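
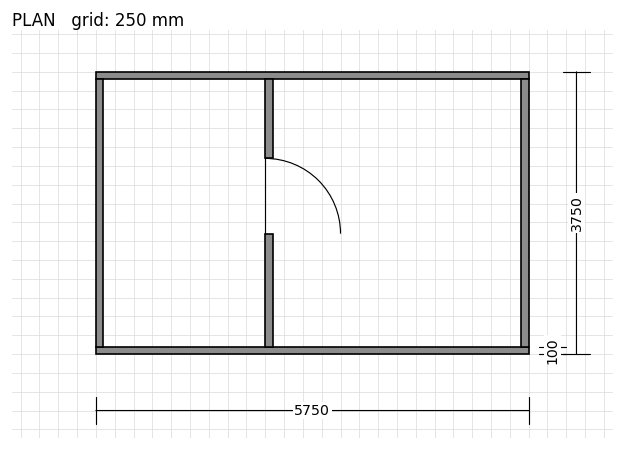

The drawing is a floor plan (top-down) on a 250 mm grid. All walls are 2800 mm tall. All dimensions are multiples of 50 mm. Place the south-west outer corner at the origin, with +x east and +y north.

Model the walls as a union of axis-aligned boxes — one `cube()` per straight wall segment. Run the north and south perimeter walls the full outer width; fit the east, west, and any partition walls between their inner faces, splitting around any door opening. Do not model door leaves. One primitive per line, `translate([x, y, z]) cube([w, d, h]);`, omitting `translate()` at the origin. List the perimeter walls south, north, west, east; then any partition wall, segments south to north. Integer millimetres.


cube([5750, 100, 2800]);
translate([0, 3650, 0]) cube([5750, 100, 2800]);
translate([0, 100, 0]) cube([100, 3550, 2800]);
translate([5650, 100, 0]) cube([100, 3550, 2800]);
translate([2250, 100, 0]) cube([100, 1500, 2800]);
translate([2250, 2600, 0]) cube([100, 1050, 2800]);


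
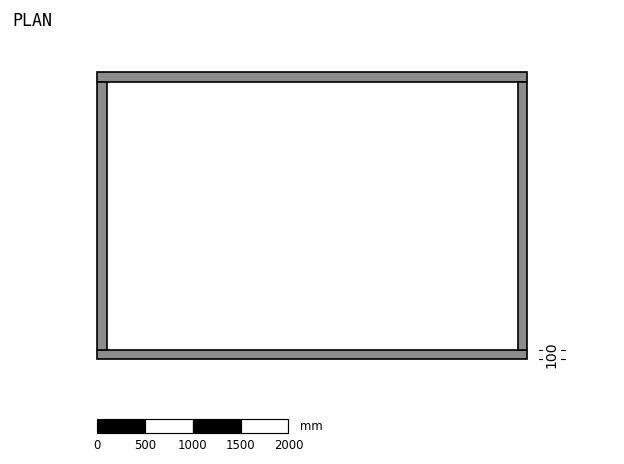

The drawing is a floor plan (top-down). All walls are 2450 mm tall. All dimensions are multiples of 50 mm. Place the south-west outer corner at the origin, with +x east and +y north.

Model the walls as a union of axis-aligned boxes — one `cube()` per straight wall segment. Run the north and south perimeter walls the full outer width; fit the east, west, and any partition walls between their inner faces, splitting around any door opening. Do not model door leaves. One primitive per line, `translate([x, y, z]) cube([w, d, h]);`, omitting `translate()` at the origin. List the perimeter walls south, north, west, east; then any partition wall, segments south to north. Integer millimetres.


cube([4500, 100, 2450]);
translate([0, 2900, 0]) cube([4500, 100, 2450]);
translate([0, 100, 0]) cube([100, 2800, 2450]);
translate([4400, 100, 0]) cube([100, 2800, 2450]);


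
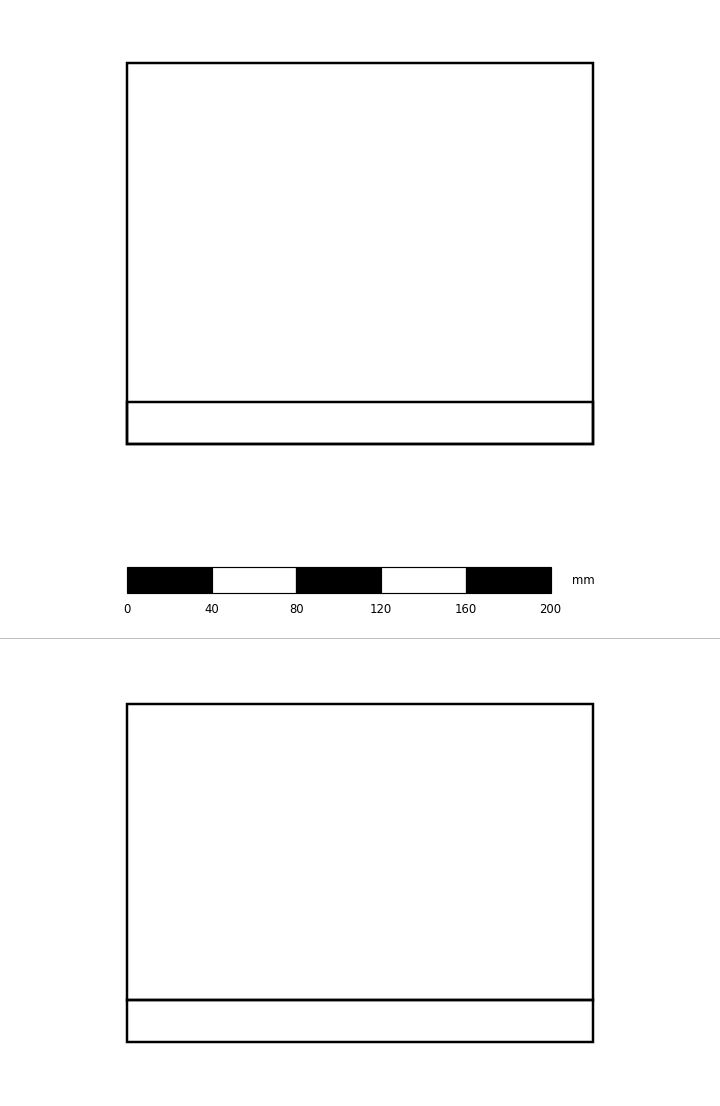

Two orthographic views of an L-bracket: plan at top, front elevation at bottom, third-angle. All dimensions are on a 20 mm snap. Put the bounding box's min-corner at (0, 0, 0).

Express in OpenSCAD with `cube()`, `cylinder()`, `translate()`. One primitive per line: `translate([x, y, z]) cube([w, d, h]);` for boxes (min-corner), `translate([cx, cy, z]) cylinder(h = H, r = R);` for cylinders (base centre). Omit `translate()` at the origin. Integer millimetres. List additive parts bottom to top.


cube([220, 180, 20]);
translate([0, 0, 20]) cube([220, 20, 140]);


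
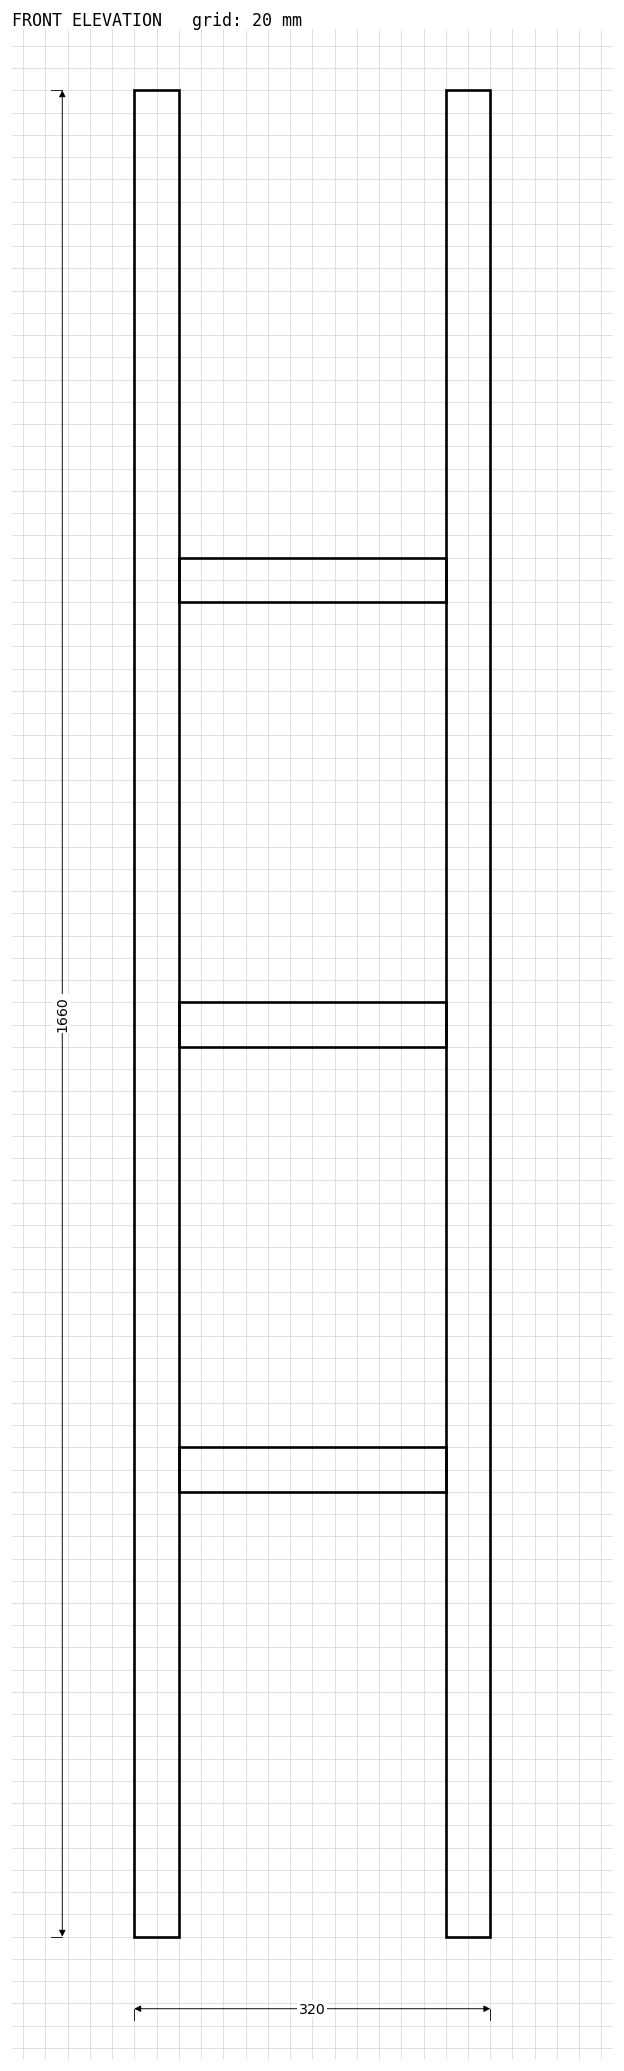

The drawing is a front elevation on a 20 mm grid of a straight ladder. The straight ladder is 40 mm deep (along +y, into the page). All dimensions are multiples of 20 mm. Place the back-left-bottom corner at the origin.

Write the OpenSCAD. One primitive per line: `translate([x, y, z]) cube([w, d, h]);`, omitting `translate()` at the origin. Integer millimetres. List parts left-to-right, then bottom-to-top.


cube([40, 40, 1660]);
translate([40, 0, 400]) cube([240, 40, 40]);
translate([40, 0, 800]) cube([240, 40, 40]);
translate([40, 0, 1200]) cube([240, 40, 40]);
translate([280, 0, 0]) cube([40, 40, 1660]);


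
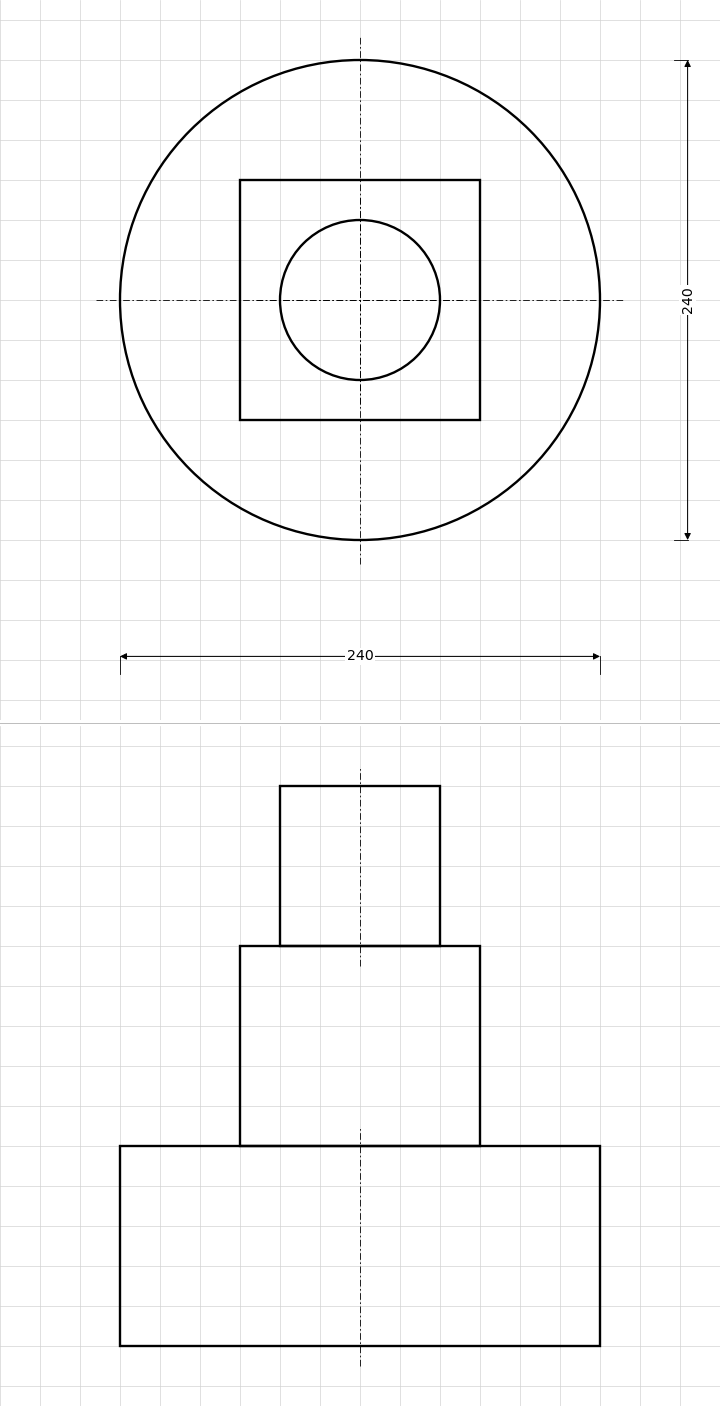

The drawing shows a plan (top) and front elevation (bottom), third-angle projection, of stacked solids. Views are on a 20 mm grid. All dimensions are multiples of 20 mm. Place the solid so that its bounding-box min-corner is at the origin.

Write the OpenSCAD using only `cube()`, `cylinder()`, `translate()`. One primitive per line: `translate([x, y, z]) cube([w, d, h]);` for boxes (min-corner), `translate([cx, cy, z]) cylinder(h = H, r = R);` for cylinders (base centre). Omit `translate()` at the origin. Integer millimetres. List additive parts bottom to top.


translate([120, 120, 0]) cylinder(h = 100, r = 120);
translate([60, 60, 100]) cube([120, 120, 100]);
translate([120, 120, 200]) cylinder(h = 80, r = 40);


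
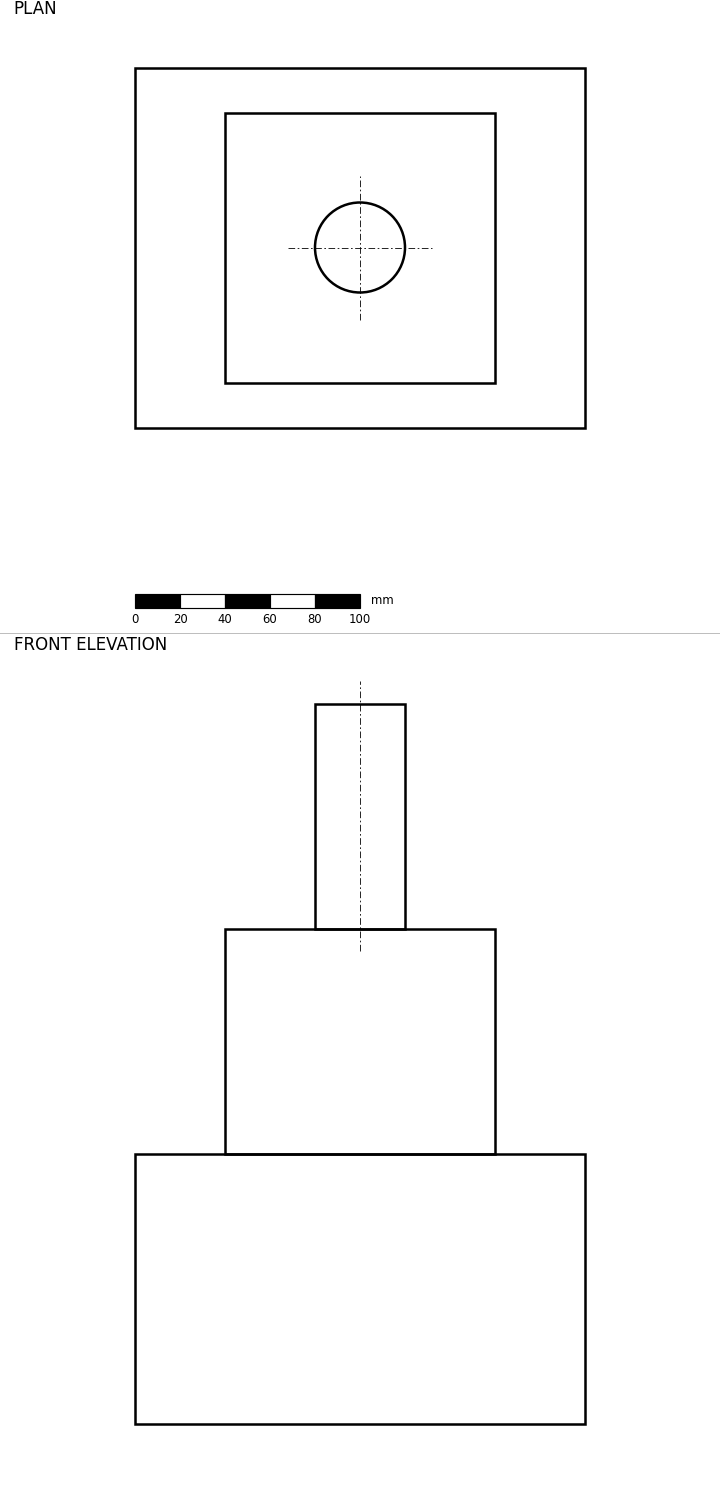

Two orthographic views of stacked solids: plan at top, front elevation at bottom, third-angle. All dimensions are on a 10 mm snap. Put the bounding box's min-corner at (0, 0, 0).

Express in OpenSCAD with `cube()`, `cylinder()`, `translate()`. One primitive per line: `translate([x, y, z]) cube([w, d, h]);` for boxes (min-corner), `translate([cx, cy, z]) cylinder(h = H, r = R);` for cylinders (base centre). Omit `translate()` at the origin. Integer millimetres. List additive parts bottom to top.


cube([200, 160, 120]);
translate([40, 20, 120]) cube([120, 120, 100]);
translate([100, 80, 220]) cylinder(h = 100, r = 20);


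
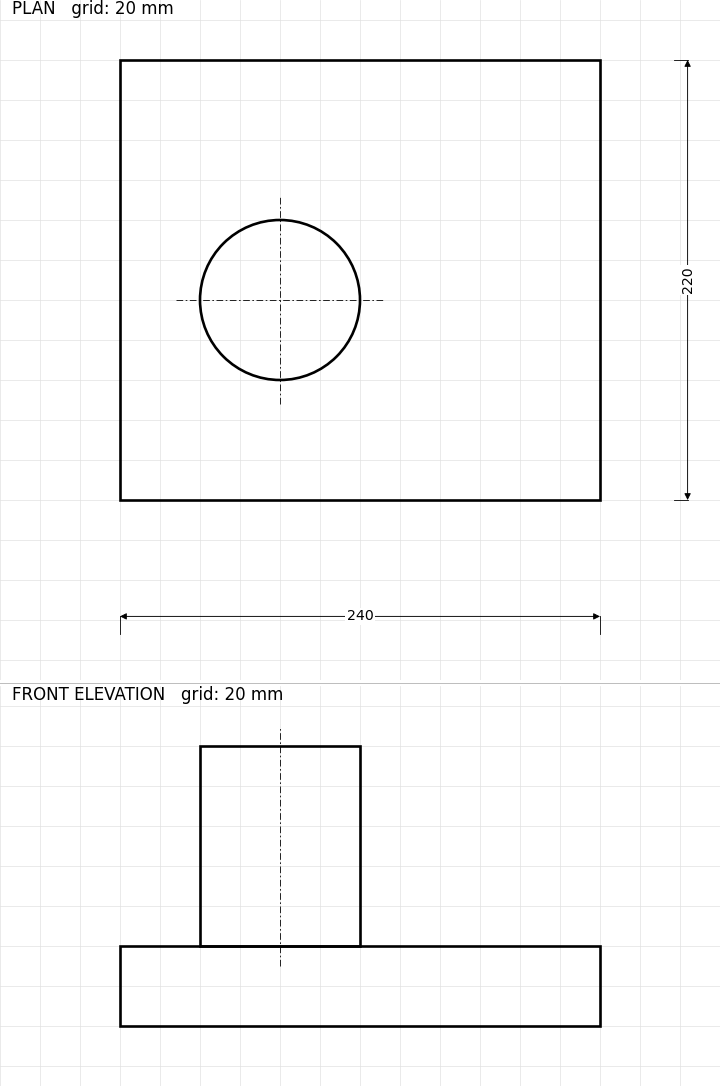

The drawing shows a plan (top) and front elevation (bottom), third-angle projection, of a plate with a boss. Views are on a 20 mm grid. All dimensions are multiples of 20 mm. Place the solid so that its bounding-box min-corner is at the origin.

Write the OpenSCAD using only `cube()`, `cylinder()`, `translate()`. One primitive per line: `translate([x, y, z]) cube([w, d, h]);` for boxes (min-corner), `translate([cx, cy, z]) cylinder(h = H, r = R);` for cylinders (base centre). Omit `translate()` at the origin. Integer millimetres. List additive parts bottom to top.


cube([240, 220, 40]);
translate([80, 100, 40]) cylinder(h = 100, r = 40);


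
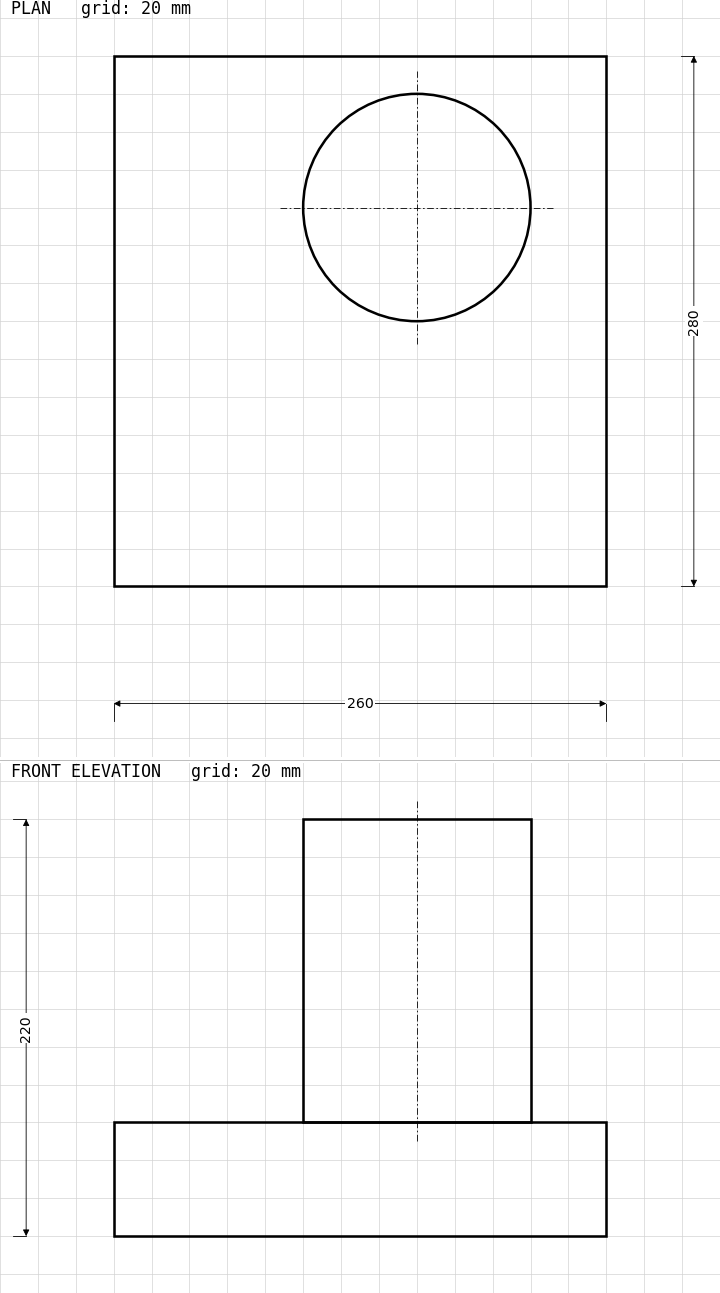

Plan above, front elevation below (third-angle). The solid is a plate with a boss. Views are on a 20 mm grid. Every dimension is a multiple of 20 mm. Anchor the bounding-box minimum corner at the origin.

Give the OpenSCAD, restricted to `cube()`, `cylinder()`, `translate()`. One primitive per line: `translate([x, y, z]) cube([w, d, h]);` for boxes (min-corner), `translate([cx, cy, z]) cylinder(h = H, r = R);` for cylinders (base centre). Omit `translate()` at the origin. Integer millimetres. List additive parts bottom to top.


cube([260, 280, 60]);
translate([160, 200, 60]) cylinder(h = 160, r = 60);


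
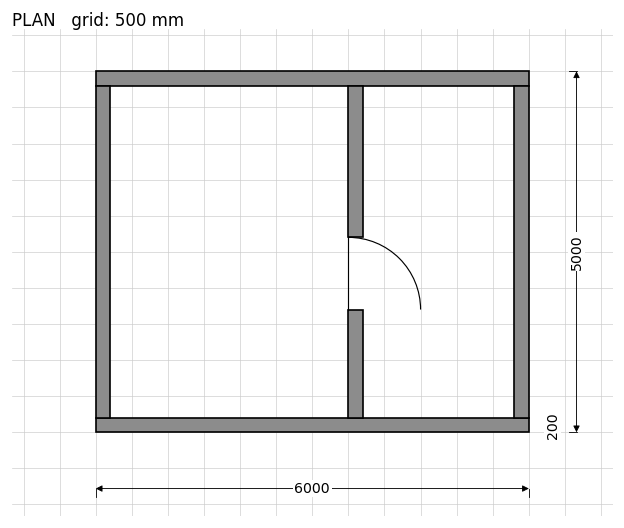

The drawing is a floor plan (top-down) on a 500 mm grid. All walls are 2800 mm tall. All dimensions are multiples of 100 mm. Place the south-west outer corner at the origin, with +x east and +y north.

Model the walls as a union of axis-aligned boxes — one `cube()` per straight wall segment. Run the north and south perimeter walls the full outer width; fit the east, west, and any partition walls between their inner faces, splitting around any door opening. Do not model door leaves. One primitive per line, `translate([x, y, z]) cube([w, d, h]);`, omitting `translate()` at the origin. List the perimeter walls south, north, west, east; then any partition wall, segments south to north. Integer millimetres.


cube([6000, 200, 2800]);
translate([0, 4800, 0]) cube([6000, 200, 2800]);
translate([0, 200, 0]) cube([200, 4600, 2800]);
translate([5800, 200, 0]) cube([200, 4600, 2800]);
translate([3500, 200, 0]) cube([200, 1500, 2800]);
translate([3500, 2700, 0]) cube([200, 2100, 2800]);


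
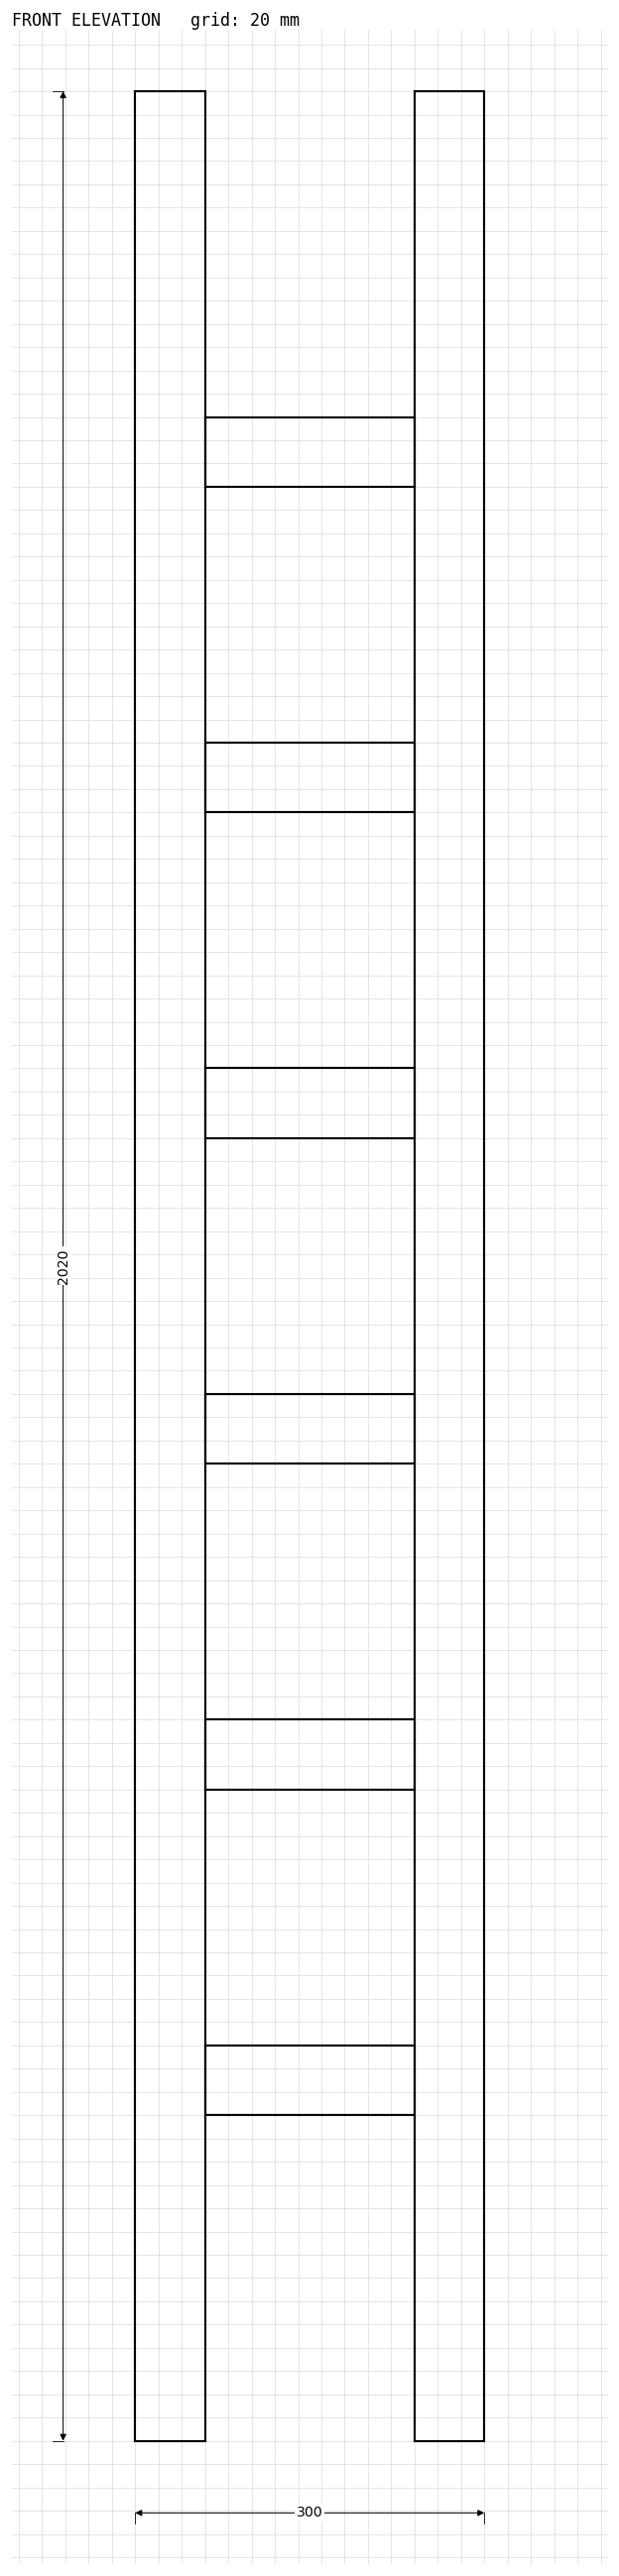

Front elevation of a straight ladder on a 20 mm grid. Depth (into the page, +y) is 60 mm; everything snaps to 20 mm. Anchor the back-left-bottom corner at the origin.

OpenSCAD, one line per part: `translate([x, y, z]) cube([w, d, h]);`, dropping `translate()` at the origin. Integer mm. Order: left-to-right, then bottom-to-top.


cube([60, 60, 2020]);
translate([60, 0, 280]) cube([180, 60, 60]);
translate([60, 0, 560]) cube([180, 60, 60]);
translate([60, 0, 840]) cube([180, 60, 60]);
translate([60, 0, 1120]) cube([180, 60, 60]);
translate([60, 0, 1400]) cube([180, 60, 60]);
translate([60, 0, 1680]) cube([180, 60, 60]);
translate([240, 0, 0]) cube([60, 60, 2020]);


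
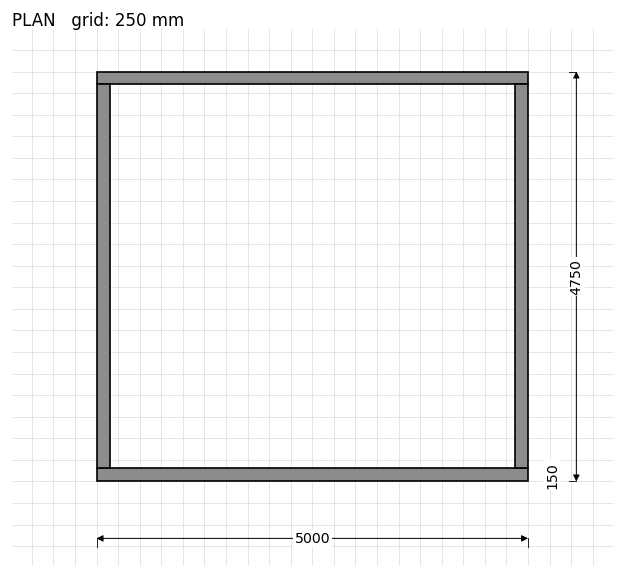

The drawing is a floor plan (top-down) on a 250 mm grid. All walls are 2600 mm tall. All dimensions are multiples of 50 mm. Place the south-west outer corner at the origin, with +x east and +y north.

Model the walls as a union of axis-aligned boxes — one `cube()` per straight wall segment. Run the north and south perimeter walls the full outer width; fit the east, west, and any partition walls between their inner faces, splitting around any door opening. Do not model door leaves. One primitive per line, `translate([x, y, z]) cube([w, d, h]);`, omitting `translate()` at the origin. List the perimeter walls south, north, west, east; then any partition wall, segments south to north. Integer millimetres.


cube([5000, 150, 2600]);
translate([0, 4600, 0]) cube([5000, 150, 2600]);
translate([0, 150, 0]) cube([150, 4450, 2600]);
translate([4850, 150, 0]) cube([150, 4450, 2600]);


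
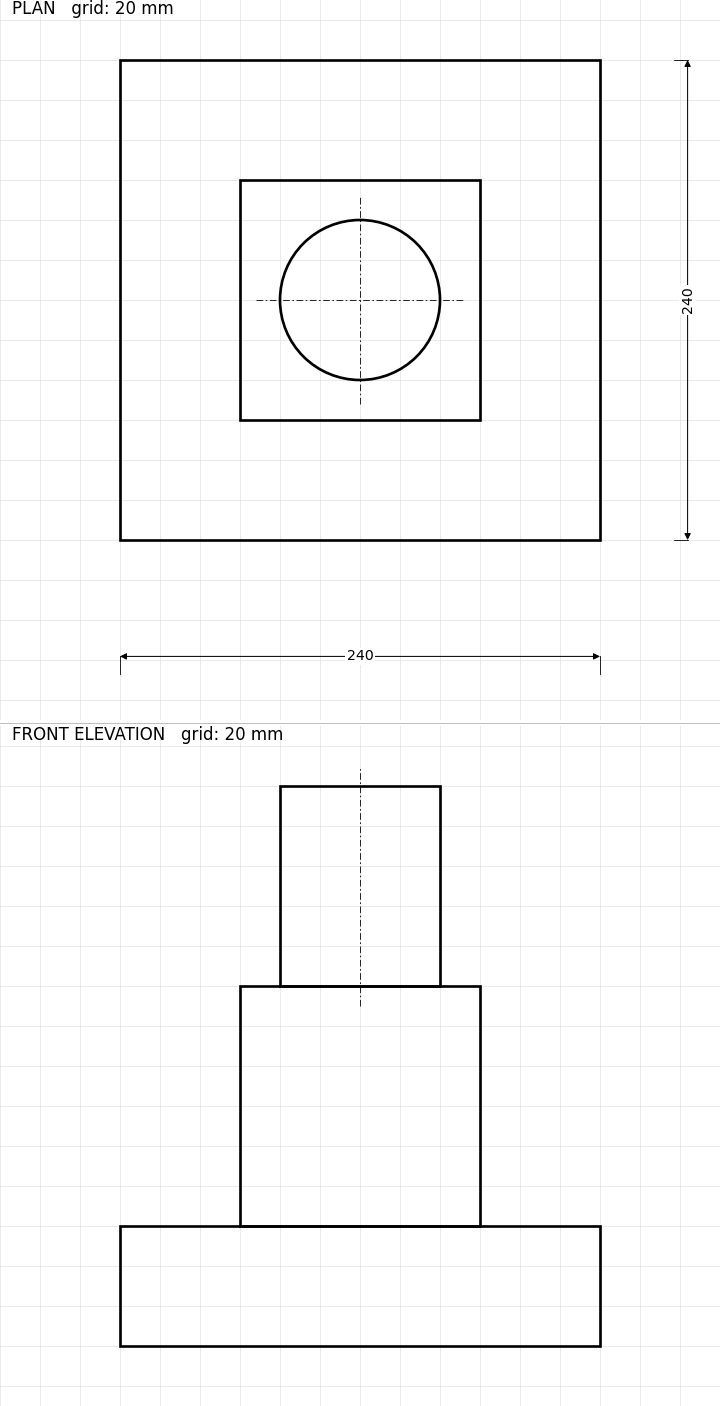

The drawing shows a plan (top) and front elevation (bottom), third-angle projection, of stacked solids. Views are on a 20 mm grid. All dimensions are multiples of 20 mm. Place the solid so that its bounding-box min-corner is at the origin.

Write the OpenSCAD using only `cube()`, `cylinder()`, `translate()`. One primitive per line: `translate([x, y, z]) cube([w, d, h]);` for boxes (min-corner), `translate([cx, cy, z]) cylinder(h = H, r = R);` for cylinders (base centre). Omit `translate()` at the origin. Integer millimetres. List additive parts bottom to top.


cube([240, 240, 60]);
translate([60, 60, 60]) cube([120, 120, 120]);
translate([120, 120, 180]) cylinder(h = 100, r = 40);


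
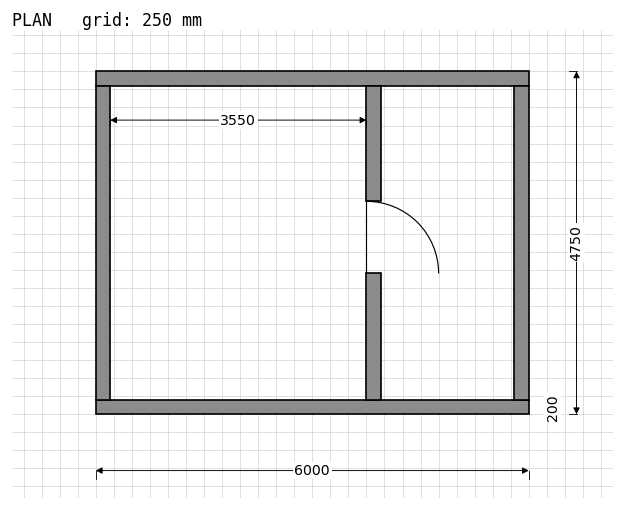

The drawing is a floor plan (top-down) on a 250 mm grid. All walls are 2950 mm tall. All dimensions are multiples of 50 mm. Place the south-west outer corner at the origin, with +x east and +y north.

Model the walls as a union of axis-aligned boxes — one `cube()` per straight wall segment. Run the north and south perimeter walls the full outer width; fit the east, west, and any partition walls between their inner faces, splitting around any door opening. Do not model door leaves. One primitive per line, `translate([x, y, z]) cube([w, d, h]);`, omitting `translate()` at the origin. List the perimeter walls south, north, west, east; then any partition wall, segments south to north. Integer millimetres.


cube([6000, 200, 2950]);
translate([0, 4550, 0]) cube([6000, 200, 2950]);
translate([0, 200, 0]) cube([200, 4350, 2950]);
translate([5800, 200, 0]) cube([200, 4350, 2950]);
translate([3750, 200, 0]) cube([200, 1750, 2950]);
translate([3750, 2950, 0]) cube([200, 1600, 2950]);


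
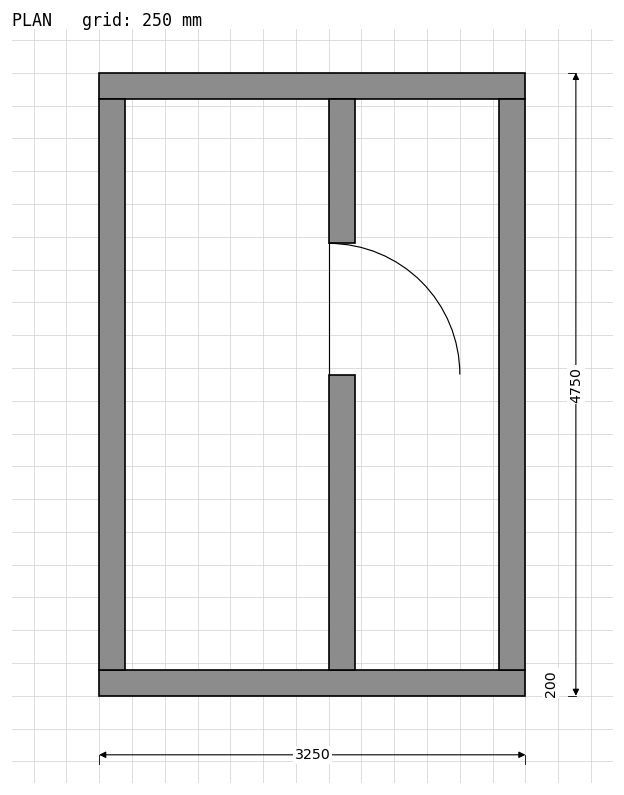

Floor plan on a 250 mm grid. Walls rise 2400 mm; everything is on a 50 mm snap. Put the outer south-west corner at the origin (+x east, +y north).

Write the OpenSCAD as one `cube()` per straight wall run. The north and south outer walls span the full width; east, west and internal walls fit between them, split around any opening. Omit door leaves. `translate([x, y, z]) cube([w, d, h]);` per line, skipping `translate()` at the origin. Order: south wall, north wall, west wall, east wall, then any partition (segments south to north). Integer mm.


cube([3250, 200, 2400]);
translate([0, 4550, 0]) cube([3250, 200, 2400]);
translate([0, 200, 0]) cube([200, 4350, 2400]);
translate([3050, 200, 0]) cube([200, 4350, 2400]);
translate([1750, 200, 0]) cube([200, 2250, 2400]);
translate([1750, 3450, 0]) cube([200, 1100, 2400]);


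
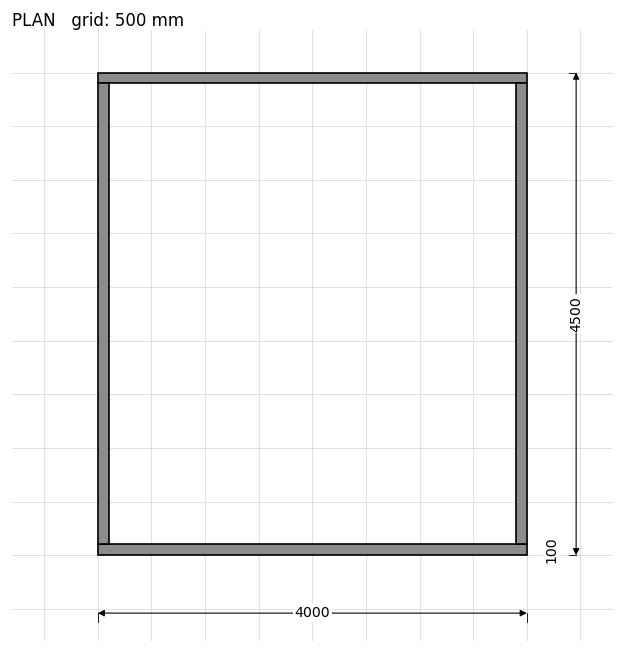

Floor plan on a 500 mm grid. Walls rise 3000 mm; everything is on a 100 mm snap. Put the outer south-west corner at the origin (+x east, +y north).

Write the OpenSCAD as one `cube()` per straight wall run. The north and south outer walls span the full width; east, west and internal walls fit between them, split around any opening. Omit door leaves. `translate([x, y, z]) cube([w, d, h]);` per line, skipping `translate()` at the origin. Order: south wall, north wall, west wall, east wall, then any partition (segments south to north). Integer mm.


cube([4000, 100, 3000]);
translate([0, 4400, 0]) cube([4000, 100, 3000]);
translate([0, 100, 0]) cube([100, 4300, 3000]);
translate([3900, 100, 0]) cube([100, 4300, 3000]);


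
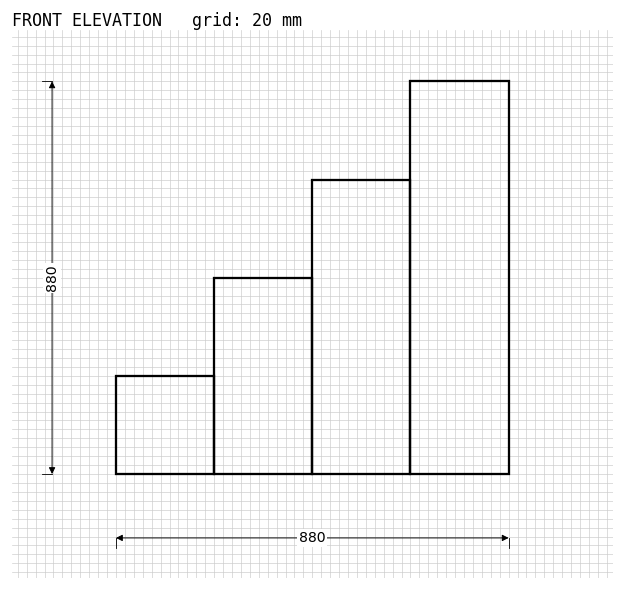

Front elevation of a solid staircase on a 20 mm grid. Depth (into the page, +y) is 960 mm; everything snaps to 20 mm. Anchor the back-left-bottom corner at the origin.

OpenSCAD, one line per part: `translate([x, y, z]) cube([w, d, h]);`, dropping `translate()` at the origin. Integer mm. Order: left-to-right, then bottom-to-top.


cube([220, 960, 220]);
translate([220, 0, 0]) cube([220, 960, 440]);
translate([440, 0, 0]) cube([220, 960, 660]);
translate([660, 0, 0]) cube([220, 960, 880]);


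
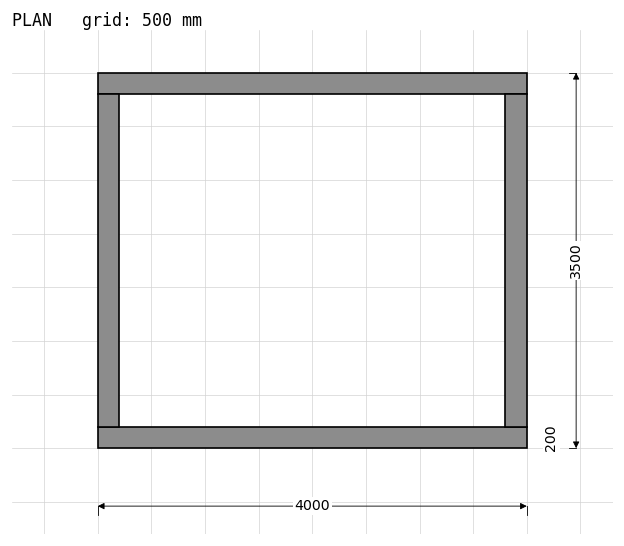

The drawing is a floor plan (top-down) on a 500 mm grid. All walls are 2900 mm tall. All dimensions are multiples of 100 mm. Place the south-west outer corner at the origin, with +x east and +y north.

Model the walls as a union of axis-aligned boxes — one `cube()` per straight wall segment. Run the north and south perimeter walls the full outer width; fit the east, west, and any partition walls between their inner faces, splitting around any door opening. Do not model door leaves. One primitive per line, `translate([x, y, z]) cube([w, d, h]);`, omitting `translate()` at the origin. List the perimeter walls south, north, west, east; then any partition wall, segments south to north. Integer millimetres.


cube([4000, 200, 2900]);
translate([0, 3300, 0]) cube([4000, 200, 2900]);
translate([0, 200, 0]) cube([200, 3100, 2900]);
translate([3800, 200, 0]) cube([200, 3100, 2900]);


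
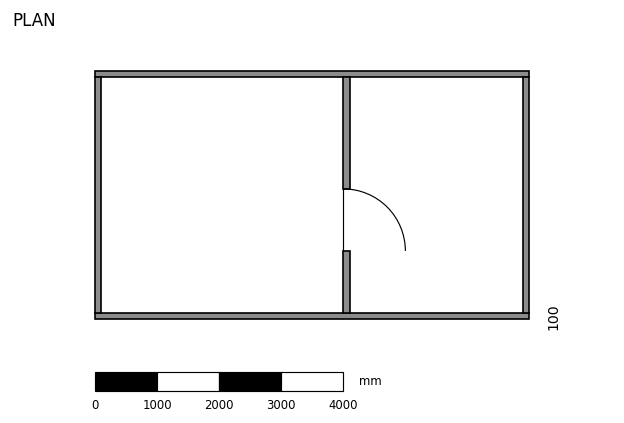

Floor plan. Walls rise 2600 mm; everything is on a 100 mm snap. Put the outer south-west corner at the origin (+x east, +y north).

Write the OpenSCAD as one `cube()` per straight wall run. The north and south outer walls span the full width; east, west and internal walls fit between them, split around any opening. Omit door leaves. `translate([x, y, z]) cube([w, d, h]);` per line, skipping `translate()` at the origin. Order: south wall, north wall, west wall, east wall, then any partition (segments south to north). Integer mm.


cube([7000, 100, 2600]);
translate([0, 3900, 0]) cube([7000, 100, 2600]);
translate([0, 100, 0]) cube([100, 3800, 2600]);
translate([6900, 100, 0]) cube([100, 3800, 2600]);
translate([4000, 100, 0]) cube([100, 1000, 2600]);
translate([4000, 2100, 0]) cube([100, 1800, 2600]);


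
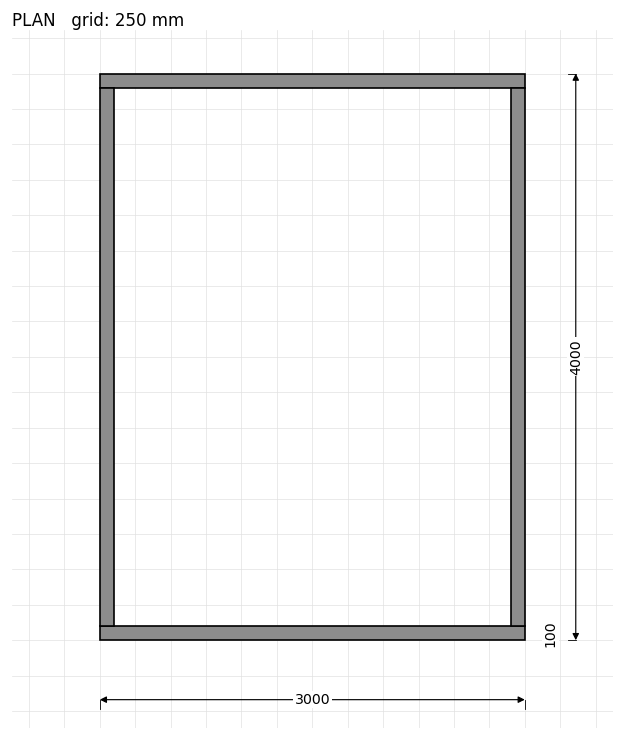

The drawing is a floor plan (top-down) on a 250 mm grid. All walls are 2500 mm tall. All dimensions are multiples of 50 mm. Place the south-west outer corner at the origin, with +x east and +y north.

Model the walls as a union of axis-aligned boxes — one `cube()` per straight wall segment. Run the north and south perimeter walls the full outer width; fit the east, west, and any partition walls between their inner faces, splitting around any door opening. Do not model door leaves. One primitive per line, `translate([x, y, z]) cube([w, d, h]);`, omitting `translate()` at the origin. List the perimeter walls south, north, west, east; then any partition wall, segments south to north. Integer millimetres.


cube([3000, 100, 2500]);
translate([0, 3900, 0]) cube([3000, 100, 2500]);
translate([0, 100, 0]) cube([100, 3800, 2500]);
translate([2900, 100, 0]) cube([100, 3800, 2500]);


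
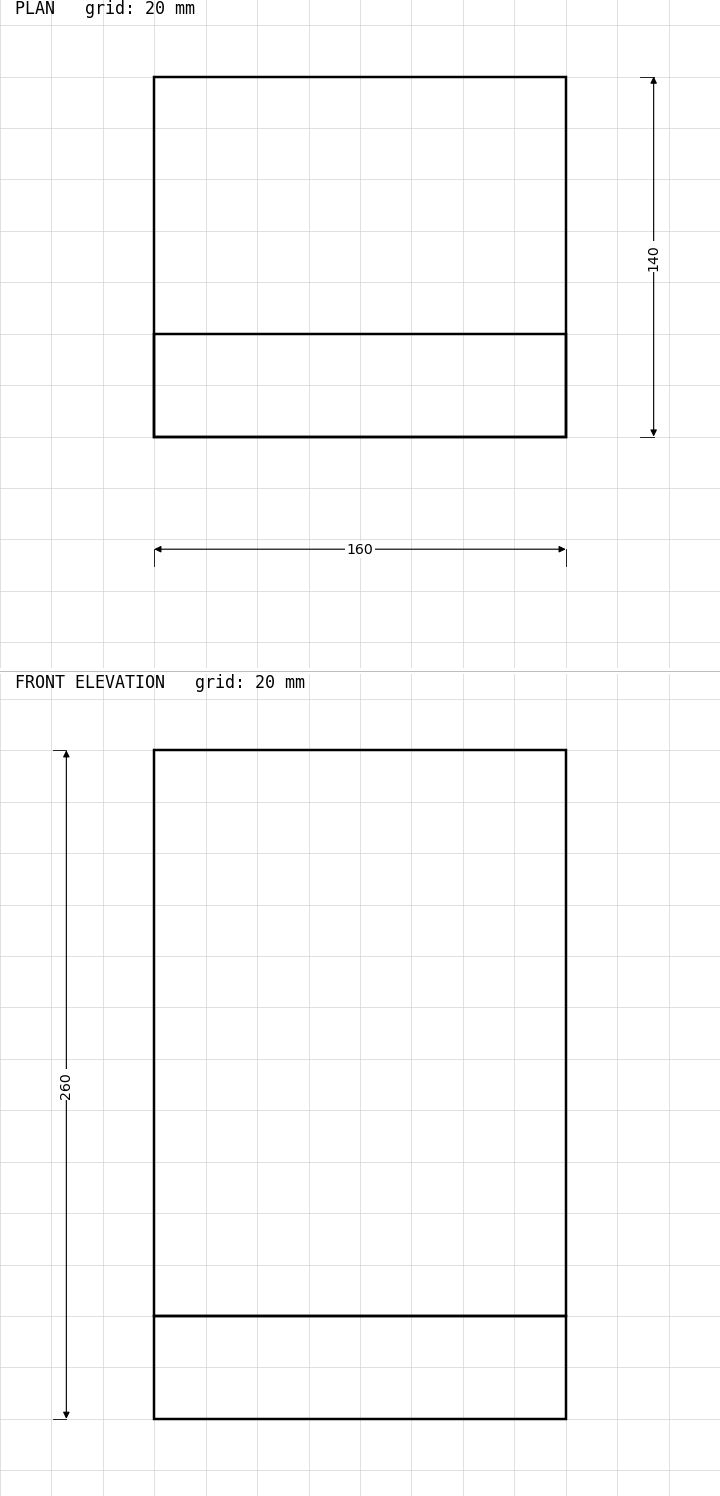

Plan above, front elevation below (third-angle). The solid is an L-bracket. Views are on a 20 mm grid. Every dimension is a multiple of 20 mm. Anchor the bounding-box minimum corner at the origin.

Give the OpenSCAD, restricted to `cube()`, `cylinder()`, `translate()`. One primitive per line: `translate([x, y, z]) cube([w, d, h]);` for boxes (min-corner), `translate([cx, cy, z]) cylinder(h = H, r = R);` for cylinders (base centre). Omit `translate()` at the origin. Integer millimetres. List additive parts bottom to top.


cube([160, 140, 40]);
translate([0, 0, 40]) cube([160, 40, 220]);


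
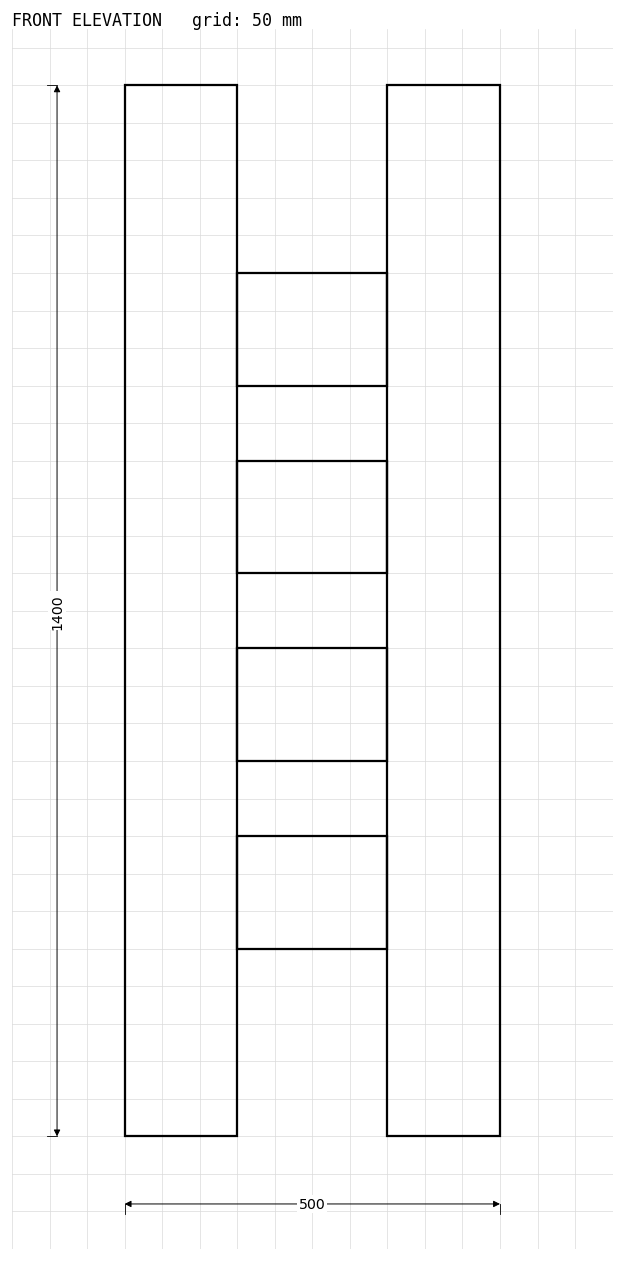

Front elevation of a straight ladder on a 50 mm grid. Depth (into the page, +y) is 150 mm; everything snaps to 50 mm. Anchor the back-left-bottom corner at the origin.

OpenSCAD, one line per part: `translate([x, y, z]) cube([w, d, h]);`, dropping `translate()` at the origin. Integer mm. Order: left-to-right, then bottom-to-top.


cube([150, 150, 1400]);
translate([150, 0, 250]) cube([200, 150, 150]);
translate([150, 0, 500]) cube([200, 150, 150]);
translate([150, 0, 750]) cube([200, 150, 150]);
translate([150, 0, 1000]) cube([200, 150, 150]);
translate([350, 0, 0]) cube([150, 150, 1400]);


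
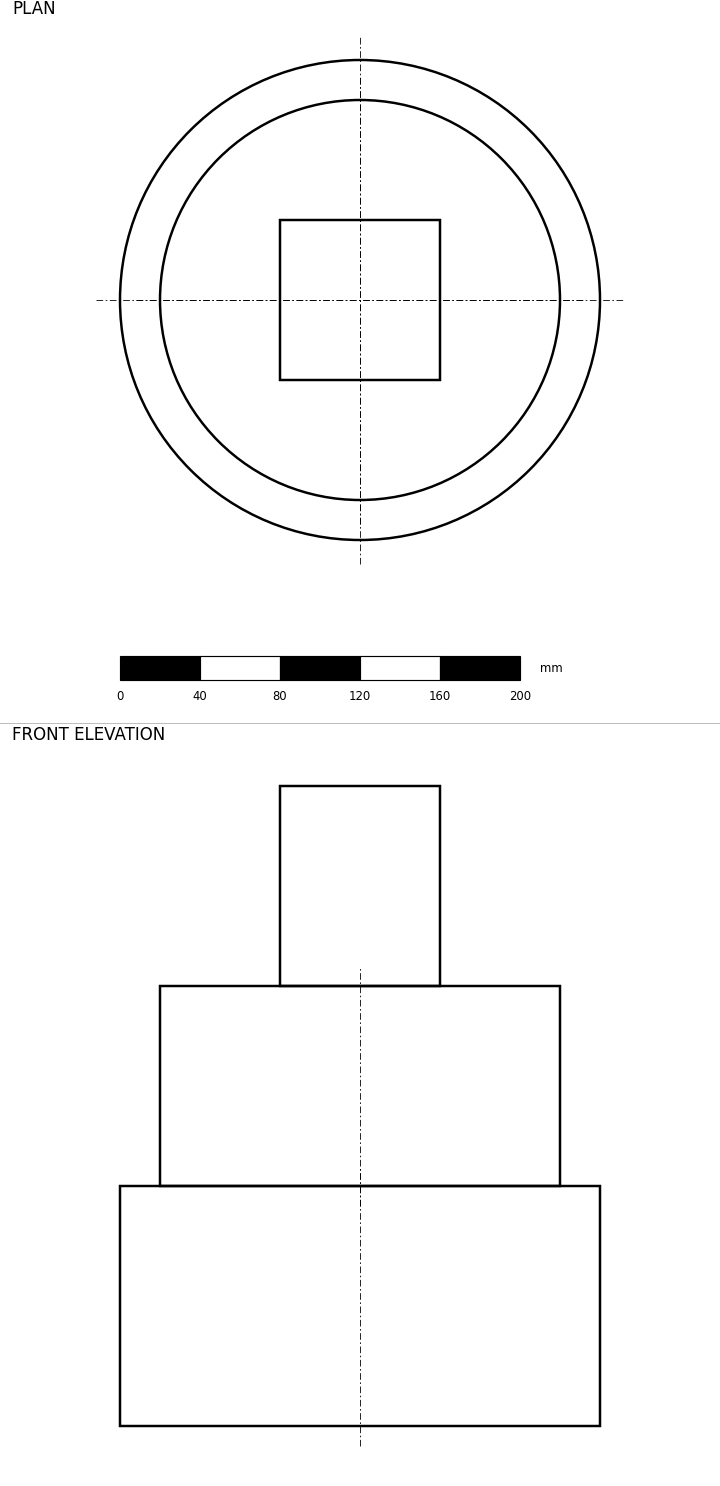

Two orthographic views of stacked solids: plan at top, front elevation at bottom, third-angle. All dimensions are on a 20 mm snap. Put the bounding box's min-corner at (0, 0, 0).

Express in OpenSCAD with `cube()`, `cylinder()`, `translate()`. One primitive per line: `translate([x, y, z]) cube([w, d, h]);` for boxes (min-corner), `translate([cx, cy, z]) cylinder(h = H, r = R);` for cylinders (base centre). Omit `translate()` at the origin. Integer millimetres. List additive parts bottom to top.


translate([120, 120, 0]) cylinder(h = 120, r = 120);
translate([120, 120, 120]) cylinder(h = 100, r = 100);
translate([80, 80, 220]) cube([80, 80, 100]);


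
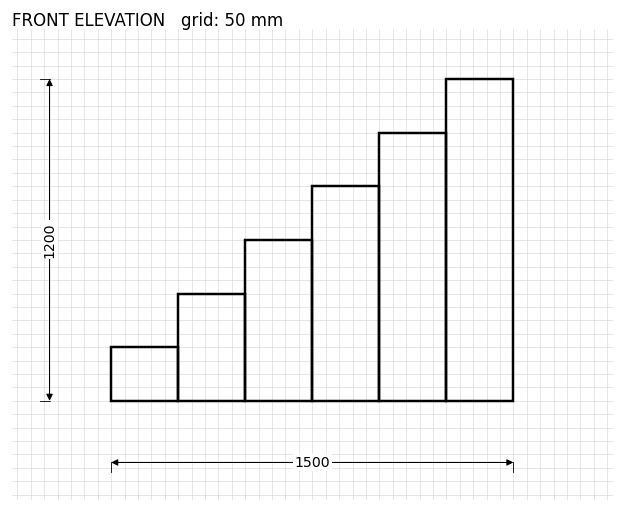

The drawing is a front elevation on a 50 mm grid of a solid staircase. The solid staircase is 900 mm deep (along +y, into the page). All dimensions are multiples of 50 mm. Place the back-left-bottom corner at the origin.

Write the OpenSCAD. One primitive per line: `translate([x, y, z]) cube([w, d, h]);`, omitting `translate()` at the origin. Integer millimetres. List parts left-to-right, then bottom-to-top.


cube([250, 900, 200]);
translate([250, 0, 0]) cube([250, 900, 400]);
translate([500, 0, 0]) cube([250, 900, 600]);
translate([750, 0, 0]) cube([250, 900, 800]);
translate([1000, 0, 0]) cube([250, 900, 1000]);
translate([1250, 0, 0]) cube([250, 900, 1200]);


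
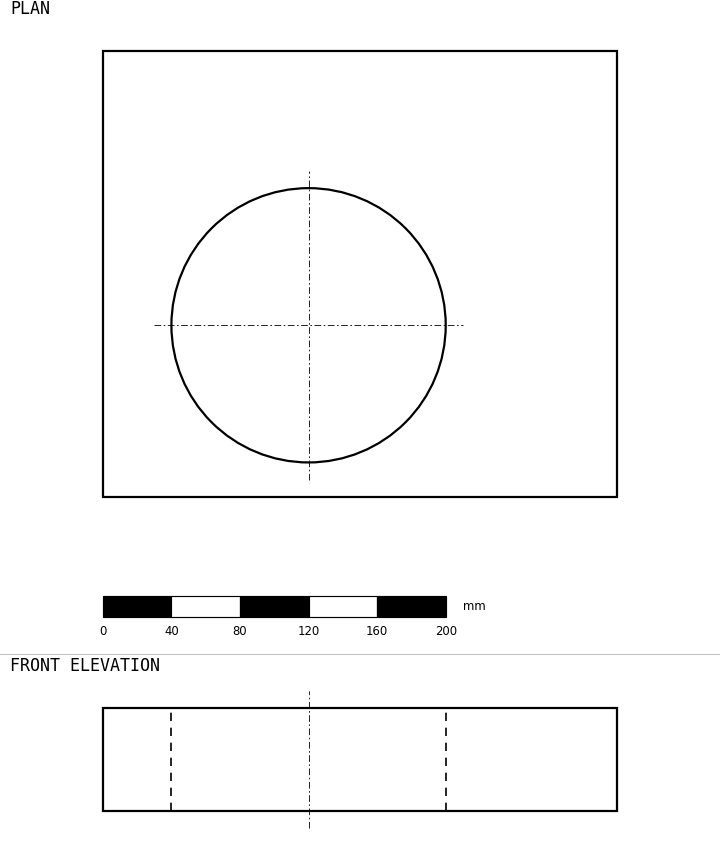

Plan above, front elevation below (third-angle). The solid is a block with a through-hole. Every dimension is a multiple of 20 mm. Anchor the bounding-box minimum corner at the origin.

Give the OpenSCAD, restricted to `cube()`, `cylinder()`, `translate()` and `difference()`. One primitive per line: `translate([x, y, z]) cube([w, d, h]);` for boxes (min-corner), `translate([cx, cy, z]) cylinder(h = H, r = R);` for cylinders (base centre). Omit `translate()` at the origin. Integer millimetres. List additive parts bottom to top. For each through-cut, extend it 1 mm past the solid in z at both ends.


difference() {
  cube([300, 260, 60]);
  translate([120, 100, -1]) cylinder(h = 62, r = 80);
}


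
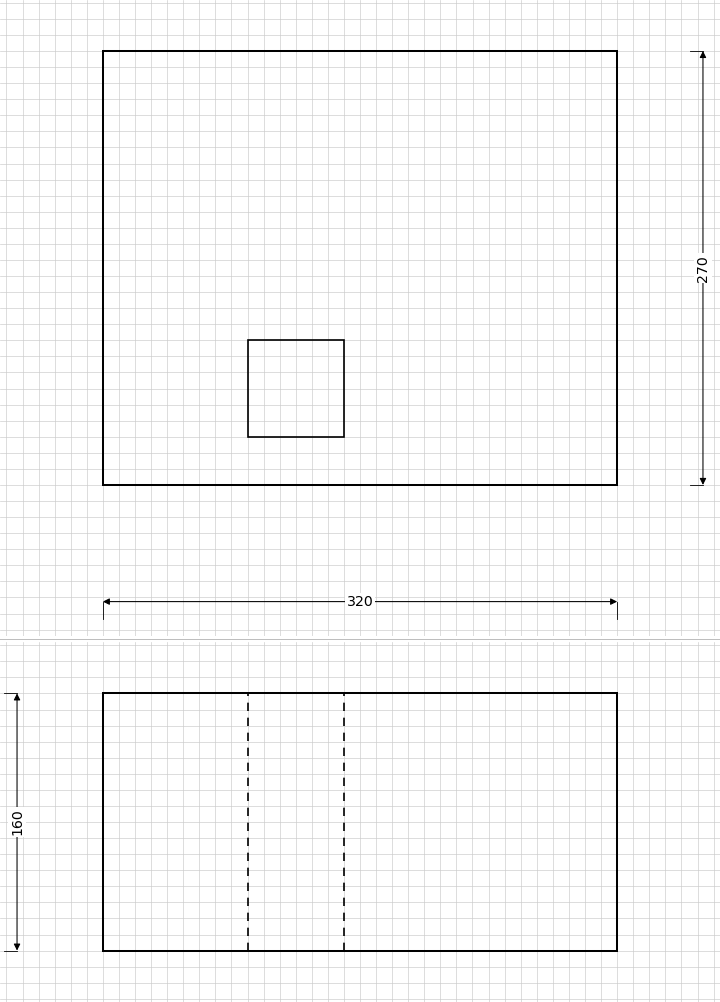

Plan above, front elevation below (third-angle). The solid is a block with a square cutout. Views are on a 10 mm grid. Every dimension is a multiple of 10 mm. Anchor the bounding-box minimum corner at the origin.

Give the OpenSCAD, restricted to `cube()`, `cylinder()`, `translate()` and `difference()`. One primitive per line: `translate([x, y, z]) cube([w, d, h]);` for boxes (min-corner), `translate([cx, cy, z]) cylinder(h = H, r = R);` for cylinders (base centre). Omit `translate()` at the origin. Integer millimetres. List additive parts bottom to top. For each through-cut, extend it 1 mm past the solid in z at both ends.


difference() {
  cube([320, 270, 160]);
  translate([90, 30, -1]) cube([60, 60, 162]);
}


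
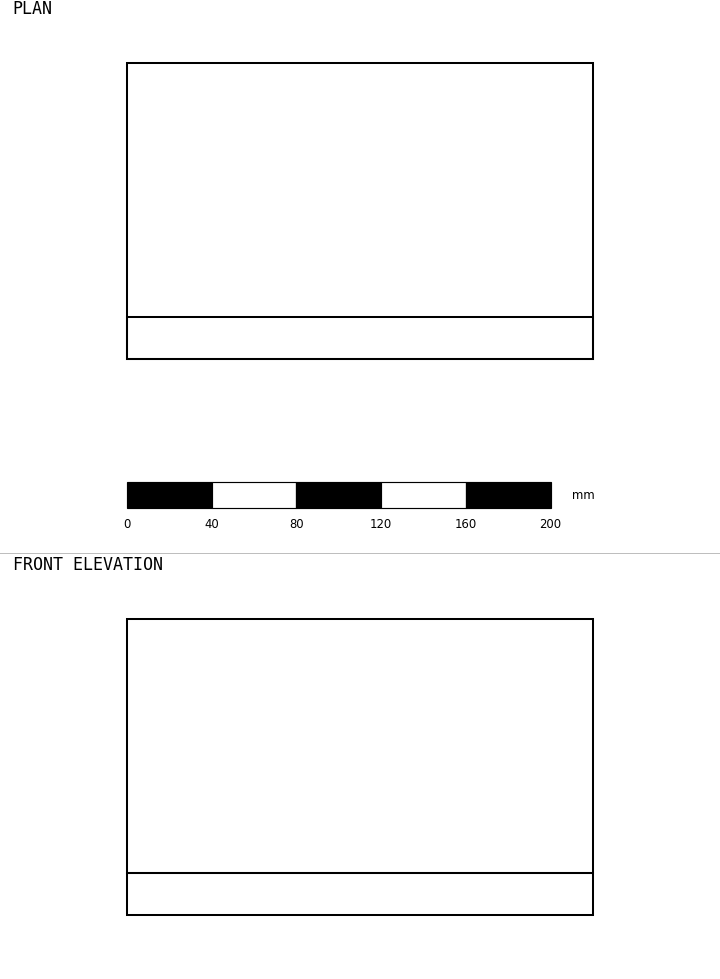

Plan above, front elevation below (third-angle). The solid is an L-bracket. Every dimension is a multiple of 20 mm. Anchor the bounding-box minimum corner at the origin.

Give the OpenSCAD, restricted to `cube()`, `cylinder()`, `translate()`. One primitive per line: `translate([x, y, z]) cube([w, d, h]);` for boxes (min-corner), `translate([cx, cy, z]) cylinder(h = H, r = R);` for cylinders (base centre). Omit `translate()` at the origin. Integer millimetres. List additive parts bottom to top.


cube([220, 140, 20]);
translate([0, 0, 20]) cube([220, 20, 120]);


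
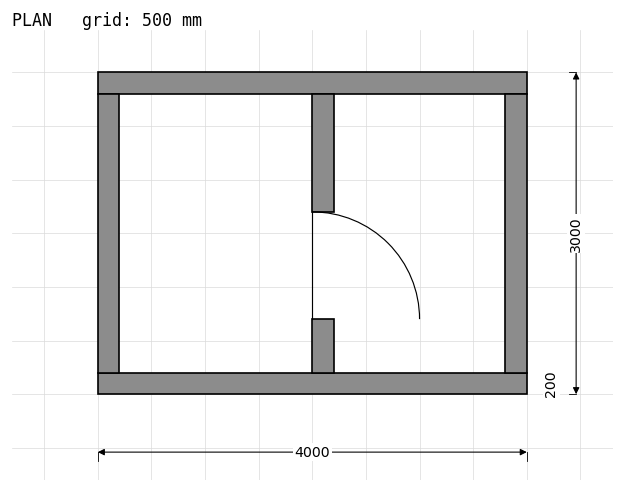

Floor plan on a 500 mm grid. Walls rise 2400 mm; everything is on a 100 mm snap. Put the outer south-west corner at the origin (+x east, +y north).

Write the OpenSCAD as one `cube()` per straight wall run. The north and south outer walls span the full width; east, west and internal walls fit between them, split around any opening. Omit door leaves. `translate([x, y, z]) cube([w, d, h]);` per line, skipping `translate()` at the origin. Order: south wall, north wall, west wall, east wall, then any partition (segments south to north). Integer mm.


cube([4000, 200, 2400]);
translate([0, 2800, 0]) cube([4000, 200, 2400]);
translate([0, 200, 0]) cube([200, 2600, 2400]);
translate([3800, 200, 0]) cube([200, 2600, 2400]);
translate([2000, 200, 0]) cube([200, 500, 2400]);
translate([2000, 1700, 0]) cube([200, 1100, 2400]);


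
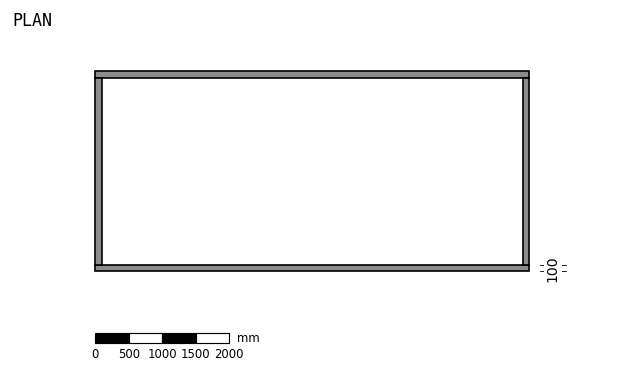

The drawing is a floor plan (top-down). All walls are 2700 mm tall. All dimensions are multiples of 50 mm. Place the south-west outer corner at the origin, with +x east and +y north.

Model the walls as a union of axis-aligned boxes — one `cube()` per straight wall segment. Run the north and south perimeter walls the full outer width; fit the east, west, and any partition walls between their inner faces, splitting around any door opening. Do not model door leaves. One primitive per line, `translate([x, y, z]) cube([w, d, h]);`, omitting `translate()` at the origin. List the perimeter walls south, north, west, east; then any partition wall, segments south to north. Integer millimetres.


cube([6500, 100, 2700]);
translate([0, 2900, 0]) cube([6500, 100, 2700]);
translate([0, 100, 0]) cube([100, 2800, 2700]);
translate([6400, 100, 0]) cube([100, 2800, 2700]);


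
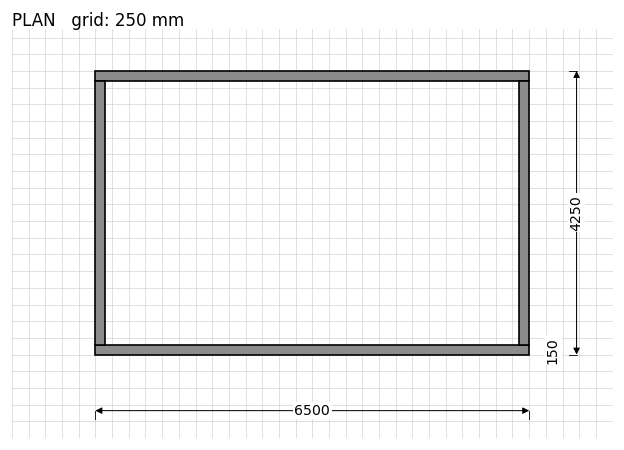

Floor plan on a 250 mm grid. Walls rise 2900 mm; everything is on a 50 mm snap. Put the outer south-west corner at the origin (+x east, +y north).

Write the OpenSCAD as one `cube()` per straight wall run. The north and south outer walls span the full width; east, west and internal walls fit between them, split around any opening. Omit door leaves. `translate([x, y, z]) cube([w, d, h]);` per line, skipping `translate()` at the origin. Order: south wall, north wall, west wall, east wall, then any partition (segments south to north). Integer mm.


cube([6500, 150, 2900]);
translate([0, 4100, 0]) cube([6500, 150, 2900]);
translate([0, 150, 0]) cube([150, 3950, 2900]);
translate([6350, 150, 0]) cube([150, 3950, 2900]);


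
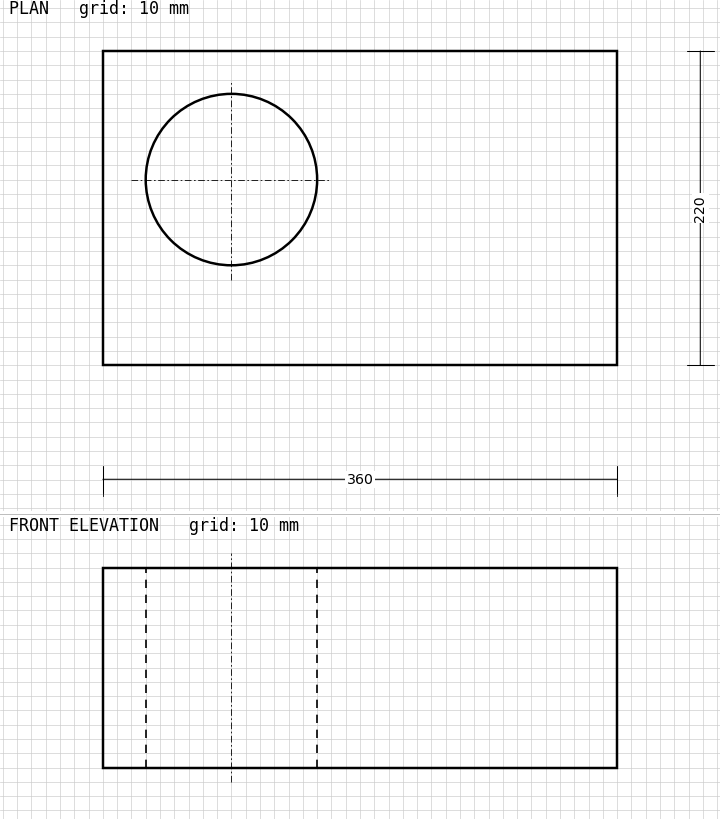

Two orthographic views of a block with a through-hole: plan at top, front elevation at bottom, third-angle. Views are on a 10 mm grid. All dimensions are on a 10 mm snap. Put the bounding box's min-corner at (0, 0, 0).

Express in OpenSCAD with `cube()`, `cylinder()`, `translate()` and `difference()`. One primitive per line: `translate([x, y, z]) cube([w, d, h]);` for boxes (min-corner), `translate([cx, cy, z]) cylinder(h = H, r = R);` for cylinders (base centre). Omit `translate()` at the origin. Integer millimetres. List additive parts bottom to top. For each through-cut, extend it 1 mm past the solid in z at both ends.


difference() {
  cube([360, 220, 140]);
  translate([90, 130, -1]) cylinder(h = 142, r = 60);
}


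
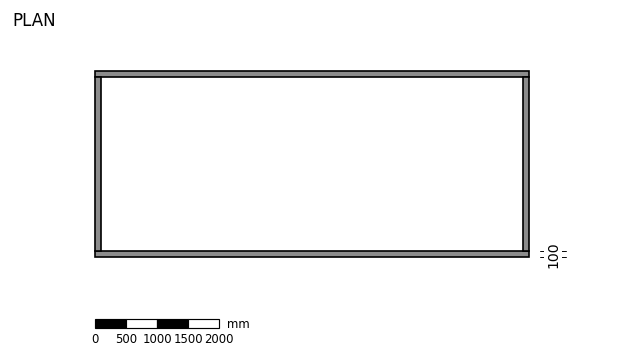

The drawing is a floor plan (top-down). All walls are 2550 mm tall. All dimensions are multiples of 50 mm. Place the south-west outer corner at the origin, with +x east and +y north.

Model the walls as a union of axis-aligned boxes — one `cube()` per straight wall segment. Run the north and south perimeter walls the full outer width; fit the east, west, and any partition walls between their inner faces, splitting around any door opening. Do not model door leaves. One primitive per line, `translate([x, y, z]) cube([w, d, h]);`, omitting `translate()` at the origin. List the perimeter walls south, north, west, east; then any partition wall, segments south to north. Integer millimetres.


cube([7000, 100, 2550]);
translate([0, 2900, 0]) cube([7000, 100, 2550]);
translate([0, 100, 0]) cube([100, 2800, 2550]);
translate([6900, 100, 0]) cube([100, 2800, 2550]);


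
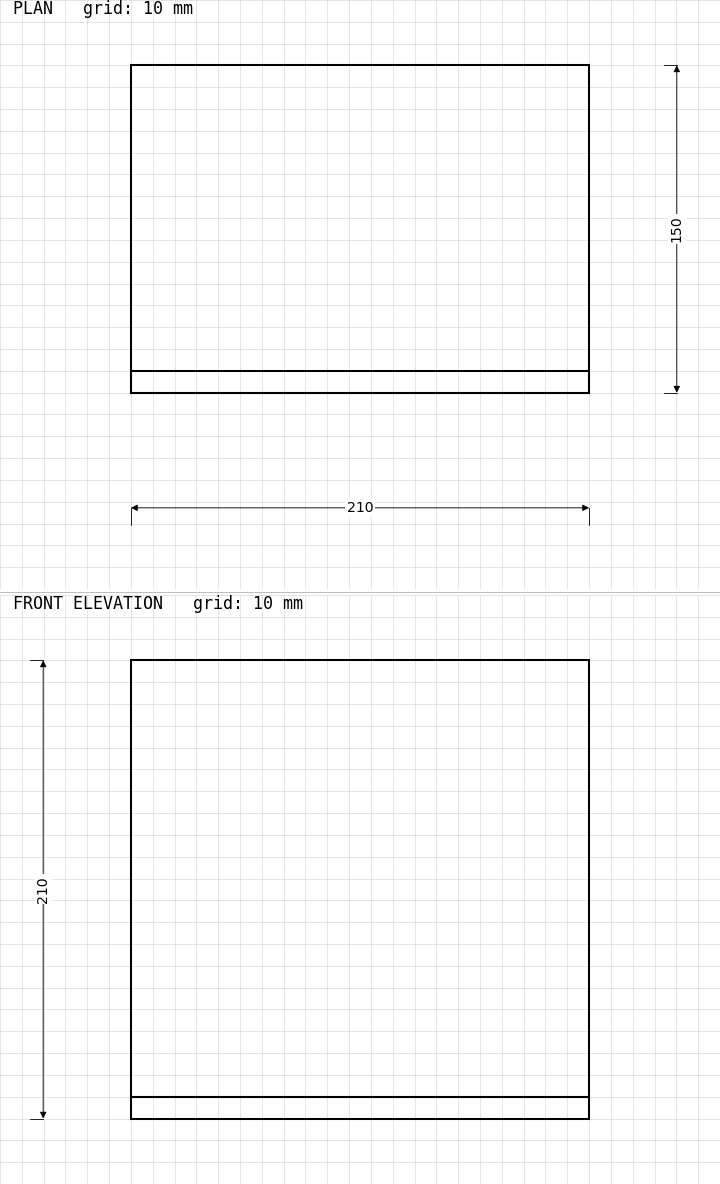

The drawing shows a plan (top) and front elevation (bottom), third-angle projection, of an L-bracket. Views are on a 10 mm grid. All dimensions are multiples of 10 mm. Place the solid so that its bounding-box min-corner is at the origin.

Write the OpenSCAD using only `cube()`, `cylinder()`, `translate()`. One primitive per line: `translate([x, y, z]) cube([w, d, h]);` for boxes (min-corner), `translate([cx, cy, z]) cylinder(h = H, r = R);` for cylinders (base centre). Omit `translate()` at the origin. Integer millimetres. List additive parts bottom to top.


cube([210, 150, 10]);
translate([0, 0, 10]) cube([210, 10, 200]);


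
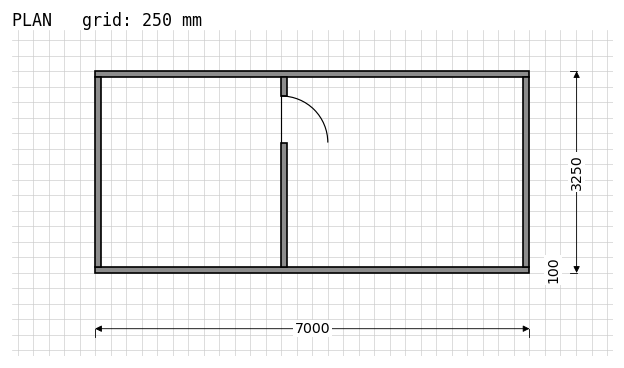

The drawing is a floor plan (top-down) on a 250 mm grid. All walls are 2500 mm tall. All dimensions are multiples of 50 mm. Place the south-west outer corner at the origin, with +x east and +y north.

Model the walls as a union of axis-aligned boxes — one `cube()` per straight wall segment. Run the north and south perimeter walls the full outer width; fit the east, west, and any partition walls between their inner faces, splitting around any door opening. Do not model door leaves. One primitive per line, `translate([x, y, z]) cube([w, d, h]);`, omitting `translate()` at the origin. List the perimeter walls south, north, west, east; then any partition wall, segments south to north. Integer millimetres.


cube([7000, 100, 2500]);
translate([0, 3150, 0]) cube([7000, 100, 2500]);
translate([0, 100, 0]) cube([100, 3050, 2500]);
translate([6900, 100, 0]) cube([100, 3050, 2500]);
translate([3000, 100, 0]) cube([100, 2000, 2500]);
translate([3000, 2850, 0]) cube([100, 300, 2500]);


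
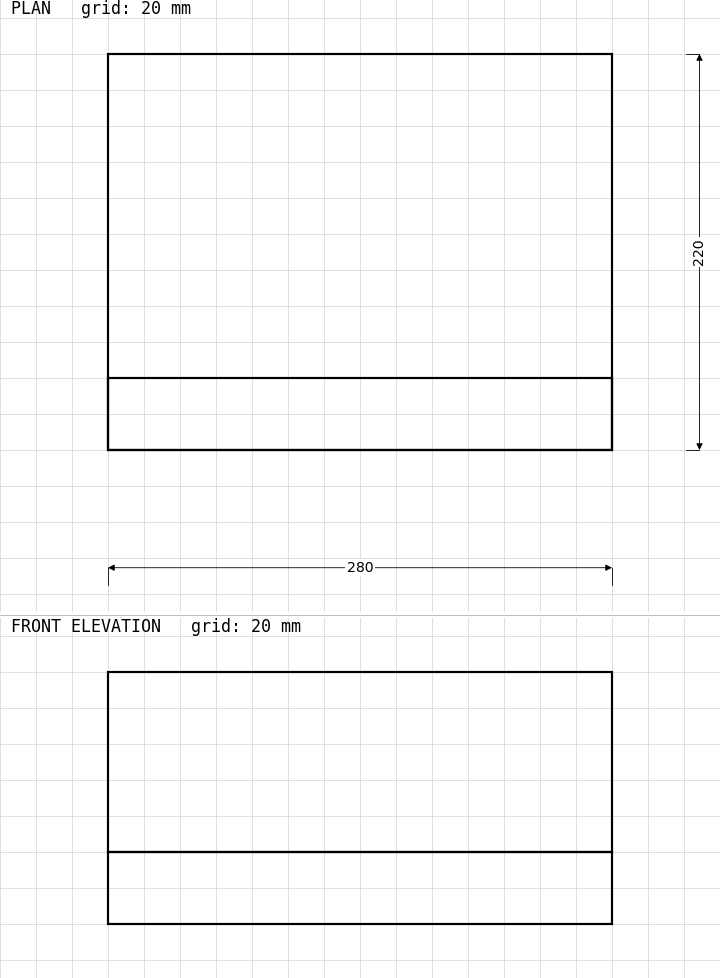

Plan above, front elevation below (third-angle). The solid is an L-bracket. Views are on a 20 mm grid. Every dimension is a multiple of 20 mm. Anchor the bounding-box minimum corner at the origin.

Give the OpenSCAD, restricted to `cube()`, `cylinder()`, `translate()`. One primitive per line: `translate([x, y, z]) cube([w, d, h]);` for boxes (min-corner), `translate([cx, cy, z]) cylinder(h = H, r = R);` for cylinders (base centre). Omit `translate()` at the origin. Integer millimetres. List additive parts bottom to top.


cube([280, 220, 40]);
translate([0, 0, 40]) cube([280, 40, 100]);


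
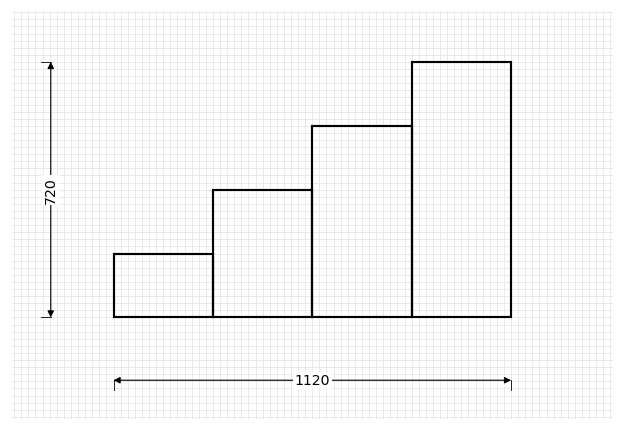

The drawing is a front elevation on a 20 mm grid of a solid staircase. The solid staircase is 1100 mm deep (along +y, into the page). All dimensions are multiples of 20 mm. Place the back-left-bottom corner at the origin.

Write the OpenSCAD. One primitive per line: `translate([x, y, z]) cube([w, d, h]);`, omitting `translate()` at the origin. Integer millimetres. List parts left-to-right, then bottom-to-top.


cube([280, 1100, 180]);
translate([280, 0, 0]) cube([280, 1100, 360]);
translate([560, 0, 0]) cube([280, 1100, 540]);
translate([840, 0, 0]) cube([280, 1100, 720]);


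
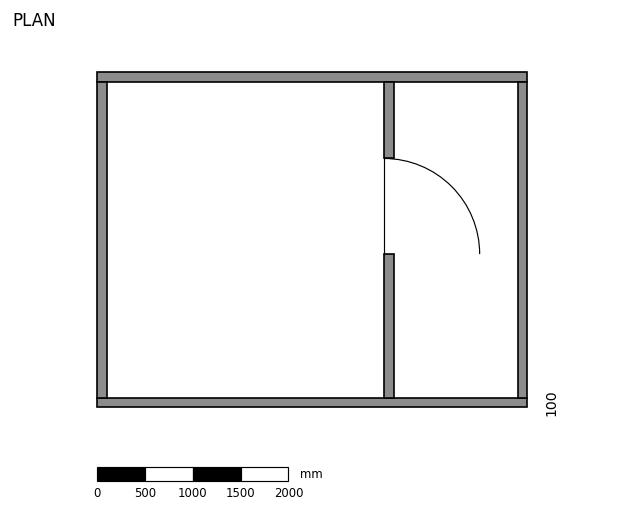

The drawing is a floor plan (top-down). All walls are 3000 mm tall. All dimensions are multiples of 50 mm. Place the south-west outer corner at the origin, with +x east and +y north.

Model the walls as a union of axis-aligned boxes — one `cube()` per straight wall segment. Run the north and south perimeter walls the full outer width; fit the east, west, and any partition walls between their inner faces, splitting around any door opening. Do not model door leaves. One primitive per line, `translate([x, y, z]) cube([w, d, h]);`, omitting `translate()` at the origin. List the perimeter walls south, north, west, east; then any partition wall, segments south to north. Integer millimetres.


cube([4500, 100, 3000]);
translate([0, 3400, 0]) cube([4500, 100, 3000]);
translate([0, 100, 0]) cube([100, 3300, 3000]);
translate([4400, 100, 0]) cube([100, 3300, 3000]);
translate([3000, 100, 0]) cube([100, 1500, 3000]);
translate([3000, 2600, 0]) cube([100, 800, 3000]);
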